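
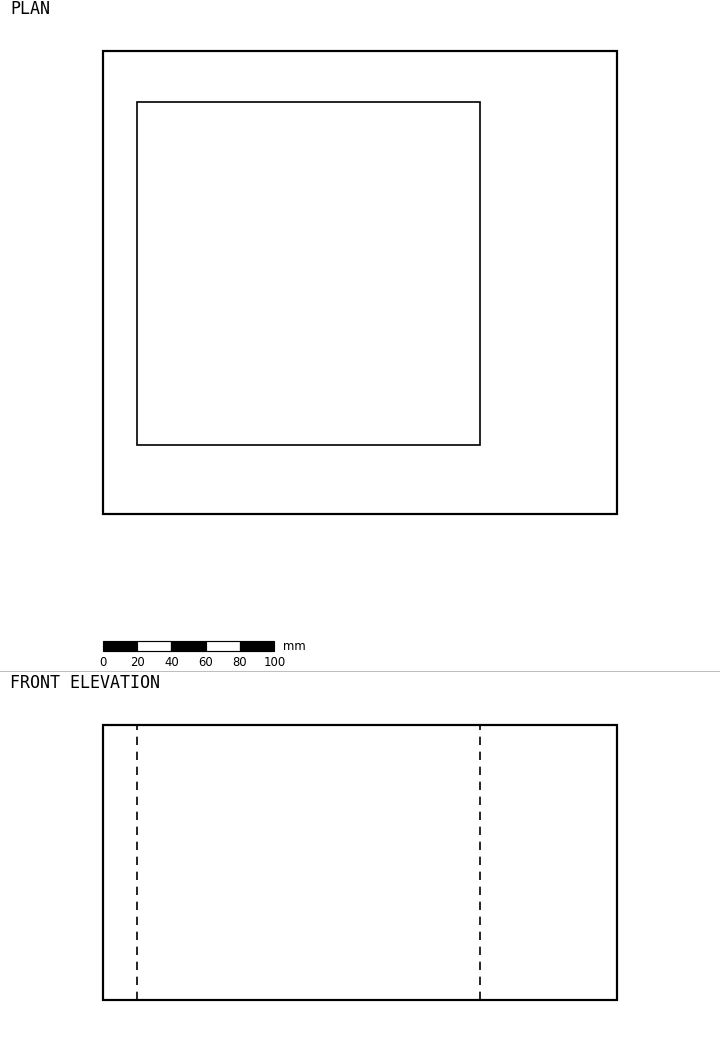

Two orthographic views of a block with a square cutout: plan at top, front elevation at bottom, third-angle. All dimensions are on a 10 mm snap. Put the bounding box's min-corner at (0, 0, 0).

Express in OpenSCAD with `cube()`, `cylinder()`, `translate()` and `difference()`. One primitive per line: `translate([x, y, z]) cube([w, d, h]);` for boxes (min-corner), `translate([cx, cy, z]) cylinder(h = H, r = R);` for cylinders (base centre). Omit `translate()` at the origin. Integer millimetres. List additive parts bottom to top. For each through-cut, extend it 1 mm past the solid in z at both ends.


difference() {
  cube([300, 270, 160]);
  translate([20, 40, -1]) cube([200, 200, 162]);
}


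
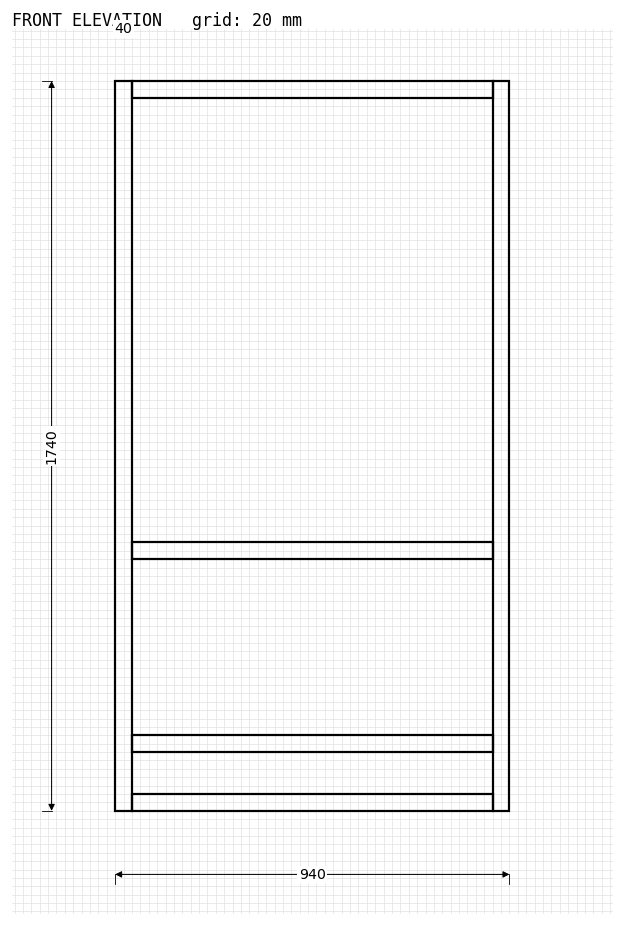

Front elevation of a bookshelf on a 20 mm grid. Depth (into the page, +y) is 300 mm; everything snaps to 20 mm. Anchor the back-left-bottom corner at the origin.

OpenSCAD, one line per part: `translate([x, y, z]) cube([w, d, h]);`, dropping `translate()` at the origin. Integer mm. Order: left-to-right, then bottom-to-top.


cube([40, 300, 1740]);
translate([40, 0, 0]) cube([860, 300, 40]);
translate([40, 0, 140]) cube([860, 300, 40]);
translate([40, 0, 600]) cube([860, 300, 40]);
translate([40, 0, 1700]) cube([860, 300, 40]);
translate([900, 0, 0]) cube([40, 300, 1740]);


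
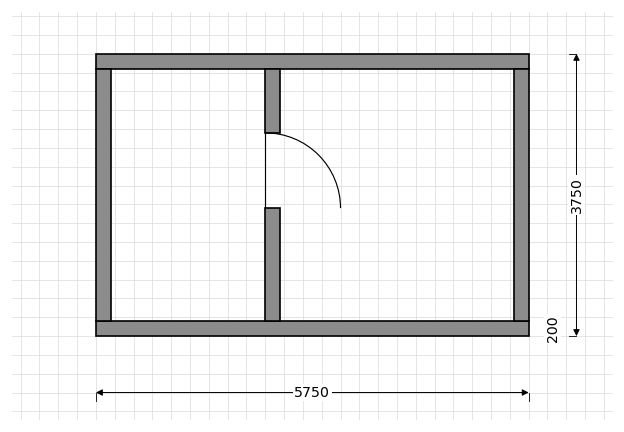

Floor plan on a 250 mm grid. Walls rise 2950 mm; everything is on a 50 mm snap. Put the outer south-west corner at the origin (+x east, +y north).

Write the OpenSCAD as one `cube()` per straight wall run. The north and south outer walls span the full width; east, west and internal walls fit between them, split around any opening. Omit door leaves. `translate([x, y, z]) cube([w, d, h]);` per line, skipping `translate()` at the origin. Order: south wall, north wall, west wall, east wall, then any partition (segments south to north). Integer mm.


cube([5750, 200, 2950]);
translate([0, 3550, 0]) cube([5750, 200, 2950]);
translate([0, 200, 0]) cube([200, 3350, 2950]);
translate([5550, 200, 0]) cube([200, 3350, 2950]);
translate([2250, 200, 0]) cube([200, 1500, 2950]);
translate([2250, 2700, 0]) cube([200, 850, 2950]);


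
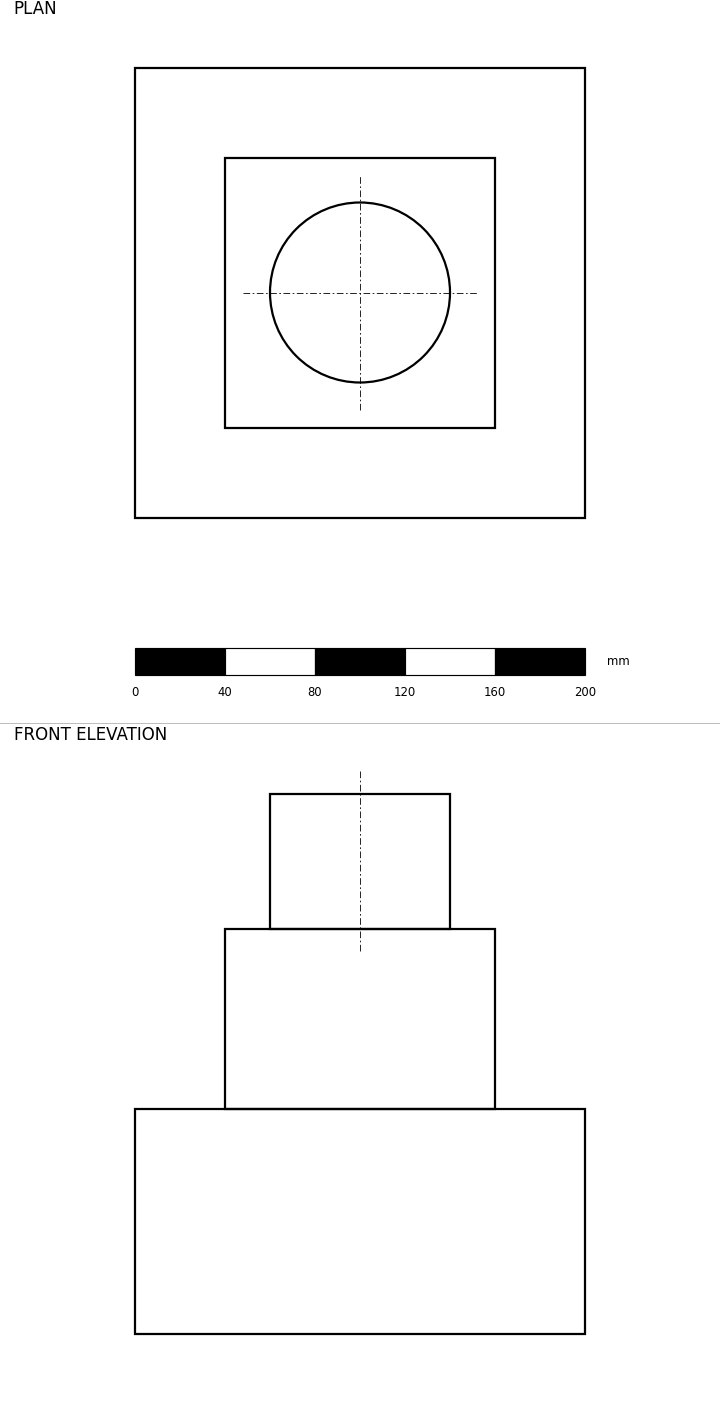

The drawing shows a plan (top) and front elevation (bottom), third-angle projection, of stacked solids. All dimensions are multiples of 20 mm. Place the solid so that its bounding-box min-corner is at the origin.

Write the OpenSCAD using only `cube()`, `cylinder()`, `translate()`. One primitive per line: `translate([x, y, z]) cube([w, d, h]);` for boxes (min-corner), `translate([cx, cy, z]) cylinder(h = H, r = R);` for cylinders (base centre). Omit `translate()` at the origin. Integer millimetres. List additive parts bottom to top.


cube([200, 200, 100]);
translate([40, 40, 100]) cube([120, 120, 80]);
translate([100, 100, 180]) cylinder(h = 60, r = 40);


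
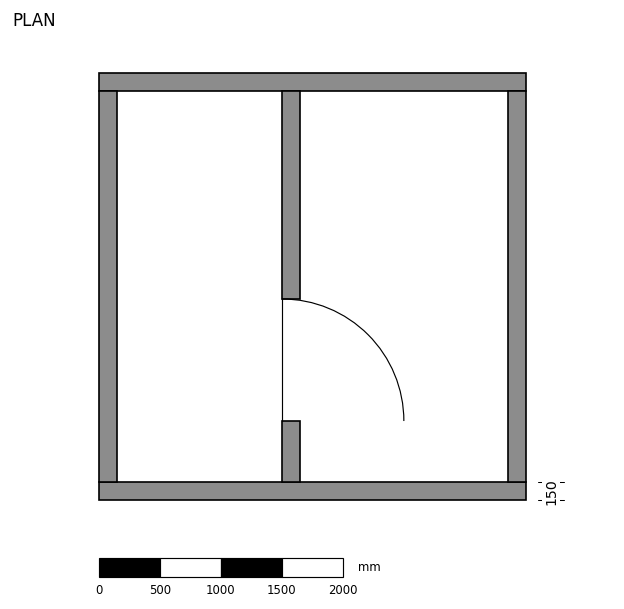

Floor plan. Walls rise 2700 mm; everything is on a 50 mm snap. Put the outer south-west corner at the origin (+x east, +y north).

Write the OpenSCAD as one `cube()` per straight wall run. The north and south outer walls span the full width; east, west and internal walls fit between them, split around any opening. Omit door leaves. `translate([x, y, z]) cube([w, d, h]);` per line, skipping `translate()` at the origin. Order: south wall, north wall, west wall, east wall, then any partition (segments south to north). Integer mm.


cube([3500, 150, 2700]);
translate([0, 3350, 0]) cube([3500, 150, 2700]);
translate([0, 150, 0]) cube([150, 3200, 2700]);
translate([3350, 150, 0]) cube([150, 3200, 2700]);
translate([1500, 150, 0]) cube([150, 500, 2700]);
translate([1500, 1650, 0]) cube([150, 1700, 2700]);


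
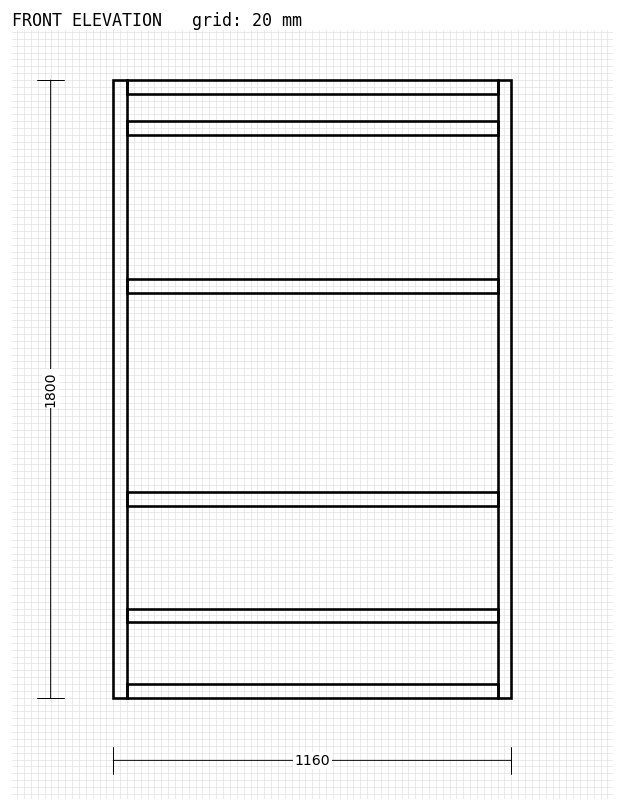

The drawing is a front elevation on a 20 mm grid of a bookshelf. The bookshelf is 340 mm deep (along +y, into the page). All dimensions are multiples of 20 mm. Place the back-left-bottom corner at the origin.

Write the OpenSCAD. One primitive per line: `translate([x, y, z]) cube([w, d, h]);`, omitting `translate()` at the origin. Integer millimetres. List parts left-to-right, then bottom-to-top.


cube([40, 340, 1800]);
translate([40, 0, 0]) cube([1080, 340, 40]);
translate([40, 0, 220]) cube([1080, 340, 40]);
translate([40, 0, 560]) cube([1080, 340, 40]);
translate([40, 0, 1180]) cube([1080, 340, 40]);
translate([40, 0, 1640]) cube([1080, 340, 40]);
translate([40, 0, 1760]) cube([1080, 340, 40]);
translate([1120, 0, 0]) cube([40, 340, 1800]);


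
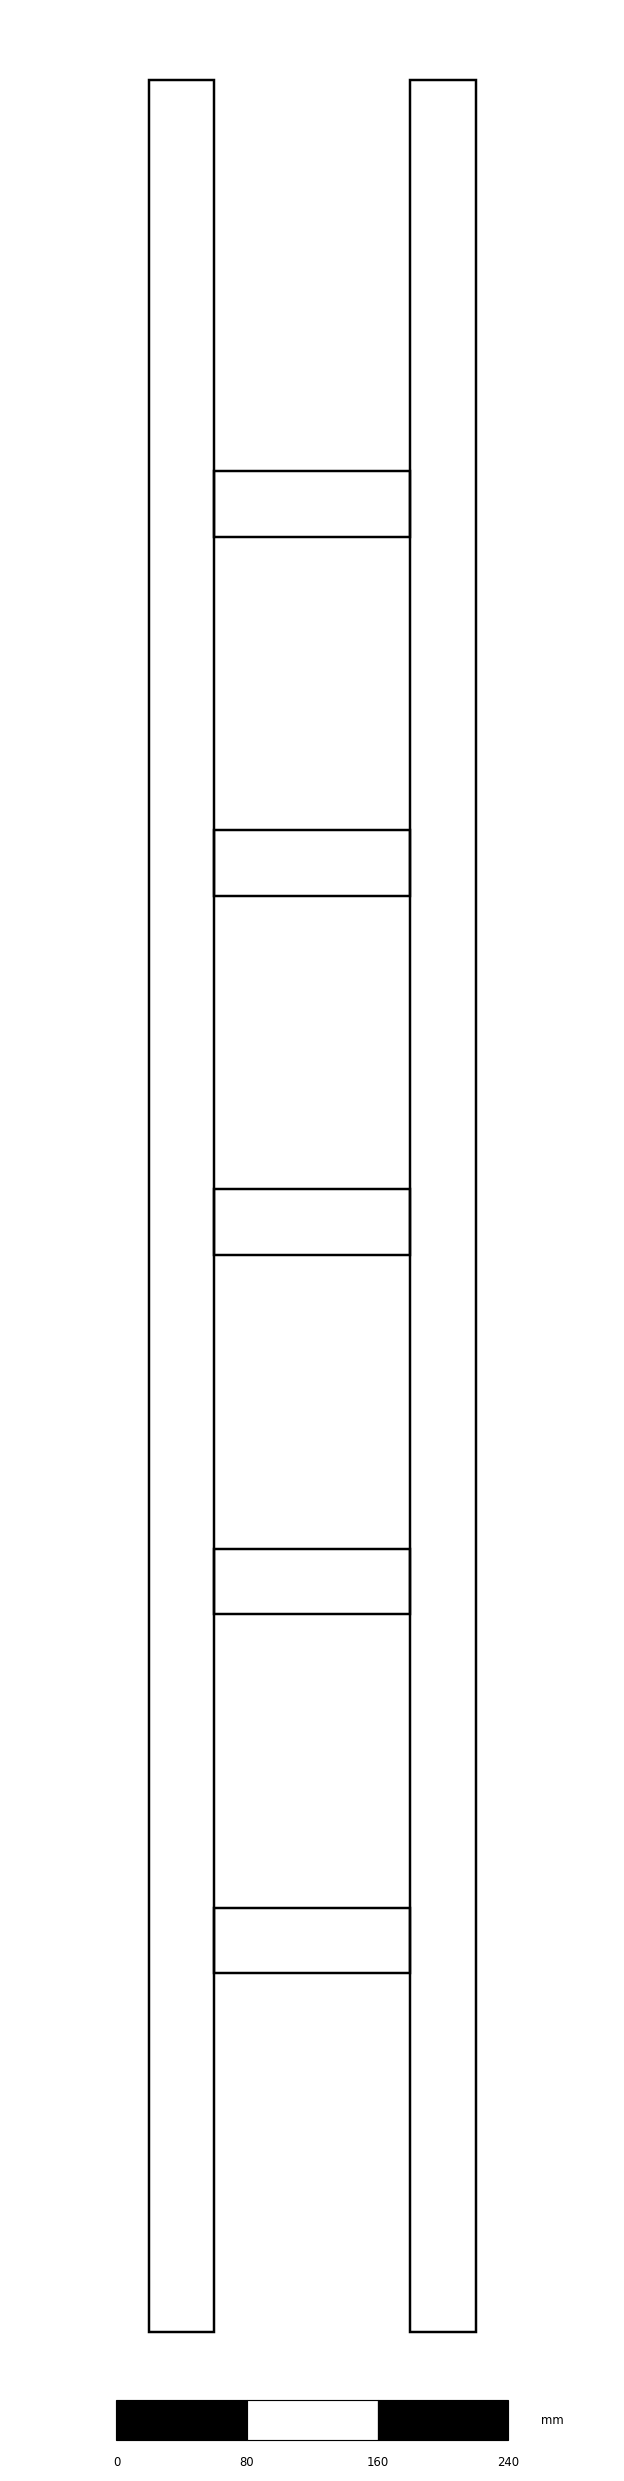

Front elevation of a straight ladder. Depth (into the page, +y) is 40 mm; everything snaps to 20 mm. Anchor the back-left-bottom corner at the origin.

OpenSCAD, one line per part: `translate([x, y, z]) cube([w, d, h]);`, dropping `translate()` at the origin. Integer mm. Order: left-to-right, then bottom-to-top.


cube([40, 40, 1380]);
translate([40, 0, 220]) cube([120, 40, 40]);
translate([40, 0, 440]) cube([120, 40, 40]);
translate([40, 0, 660]) cube([120, 40, 40]);
translate([40, 0, 880]) cube([120, 40, 40]);
translate([40, 0, 1100]) cube([120, 40, 40]);
translate([160, 0, 0]) cube([40, 40, 1380]);


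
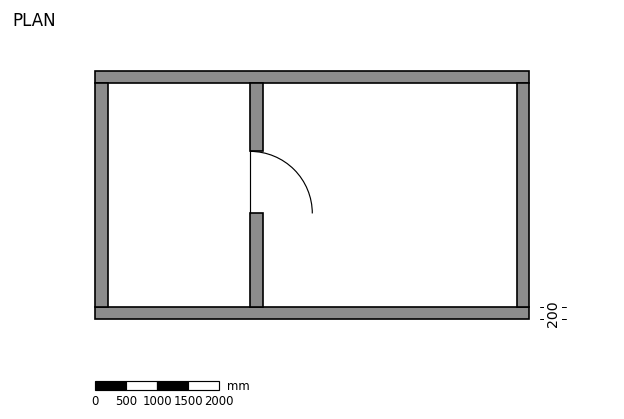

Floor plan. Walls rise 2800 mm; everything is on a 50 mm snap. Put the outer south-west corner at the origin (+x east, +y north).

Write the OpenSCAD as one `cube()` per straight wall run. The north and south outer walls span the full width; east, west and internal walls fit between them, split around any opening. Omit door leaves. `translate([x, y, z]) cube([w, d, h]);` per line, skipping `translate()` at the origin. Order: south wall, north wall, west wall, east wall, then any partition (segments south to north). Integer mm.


cube([7000, 200, 2800]);
translate([0, 3800, 0]) cube([7000, 200, 2800]);
translate([0, 200, 0]) cube([200, 3600, 2800]);
translate([6800, 200, 0]) cube([200, 3600, 2800]);
translate([2500, 200, 0]) cube([200, 1500, 2800]);
translate([2500, 2700, 0]) cube([200, 1100, 2800]);


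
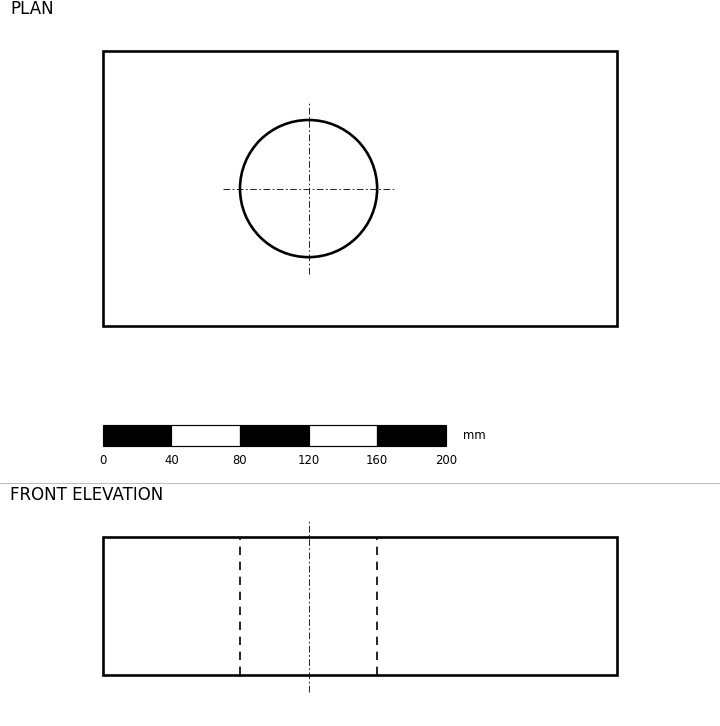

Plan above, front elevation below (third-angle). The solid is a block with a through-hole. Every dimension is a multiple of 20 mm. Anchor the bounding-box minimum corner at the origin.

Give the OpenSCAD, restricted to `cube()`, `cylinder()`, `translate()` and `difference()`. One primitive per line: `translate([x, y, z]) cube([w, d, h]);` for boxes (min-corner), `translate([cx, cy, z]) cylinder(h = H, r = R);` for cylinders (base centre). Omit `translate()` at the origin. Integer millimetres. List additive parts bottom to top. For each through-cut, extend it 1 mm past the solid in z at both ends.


difference() {
  cube([300, 160, 80]);
  translate([120, 80, -1]) cylinder(h = 82, r = 40);
}


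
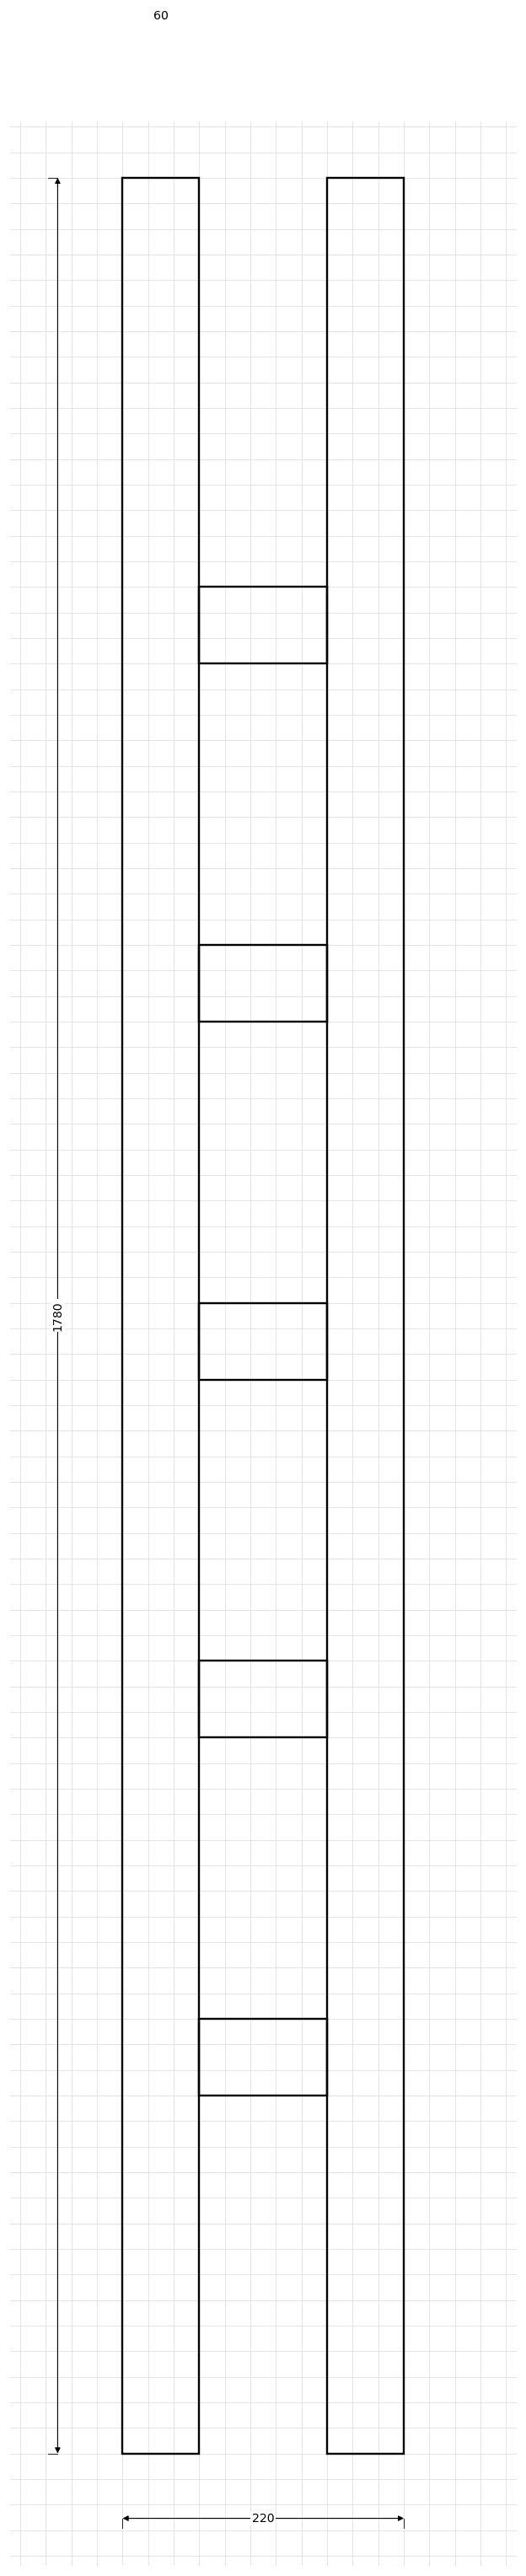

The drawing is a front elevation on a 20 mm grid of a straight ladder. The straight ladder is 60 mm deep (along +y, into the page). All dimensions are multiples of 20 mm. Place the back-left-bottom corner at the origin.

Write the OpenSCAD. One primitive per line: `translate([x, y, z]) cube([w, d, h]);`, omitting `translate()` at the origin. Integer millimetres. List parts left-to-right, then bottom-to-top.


cube([60, 60, 1780]);
translate([60, 0, 280]) cube([100, 60, 60]);
translate([60, 0, 560]) cube([100, 60, 60]);
translate([60, 0, 840]) cube([100, 60, 60]);
translate([60, 0, 1120]) cube([100, 60, 60]);
translate([60, 0, 1400]) cube([100, 60, 60]);
translate([160, 0, 0]) cube([60, 60, 1780]);


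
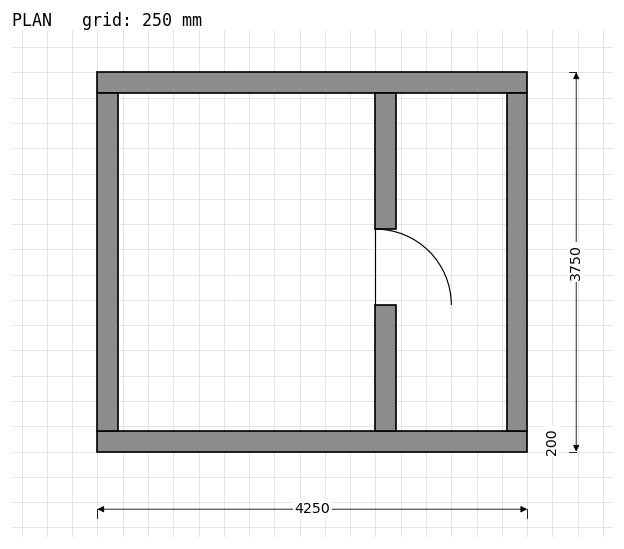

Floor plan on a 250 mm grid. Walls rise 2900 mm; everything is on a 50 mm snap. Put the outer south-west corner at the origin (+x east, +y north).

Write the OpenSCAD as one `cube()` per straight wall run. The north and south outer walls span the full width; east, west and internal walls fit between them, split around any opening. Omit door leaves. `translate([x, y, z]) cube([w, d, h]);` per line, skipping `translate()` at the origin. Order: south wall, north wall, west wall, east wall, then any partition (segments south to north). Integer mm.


cube([4250, 200, 2900]);
translate([0, 3550, 0]) cube([4250, 200, 2900]);
translate([0, 200, 0]) cube([200, 3350, 2900]);
translate([4050, 200, 0]) cube([200, 3350, 2900]);
translate([2750, 200, 0]) cube([200, 1250, 2900]);
translate([2750, 2200, 0]) cube([200, 1350, 2900]);


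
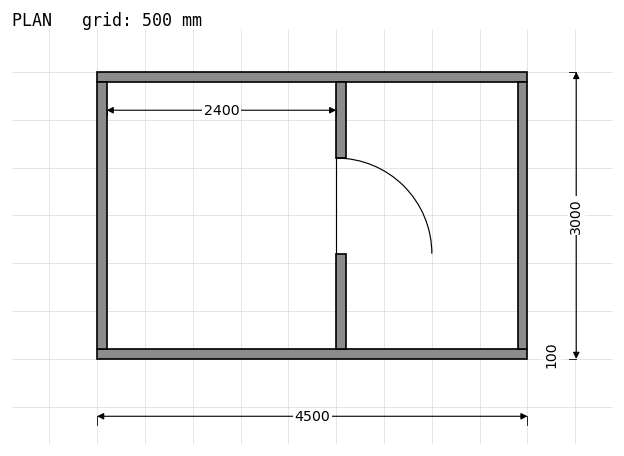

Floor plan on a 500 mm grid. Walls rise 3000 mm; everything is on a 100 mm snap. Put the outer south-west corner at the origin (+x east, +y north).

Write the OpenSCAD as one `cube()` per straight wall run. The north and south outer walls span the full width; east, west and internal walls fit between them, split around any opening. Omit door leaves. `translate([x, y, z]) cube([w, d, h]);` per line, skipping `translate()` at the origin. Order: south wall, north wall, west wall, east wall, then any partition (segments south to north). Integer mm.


cube([4500, 100, 3000]);
translate([0, 2900, 0]) cube([4500, 100, 3000]);
translate([0, 100, 0]) cube([100, 2800, 3000]);
translate([4400, 100, 0]) cube([100, 2800, 3000]);
translate([2500, 100, 0]) cube([100, 1000, 3000]);
translate([2500, 2100, 0]) cube([100, 800, 3000]);


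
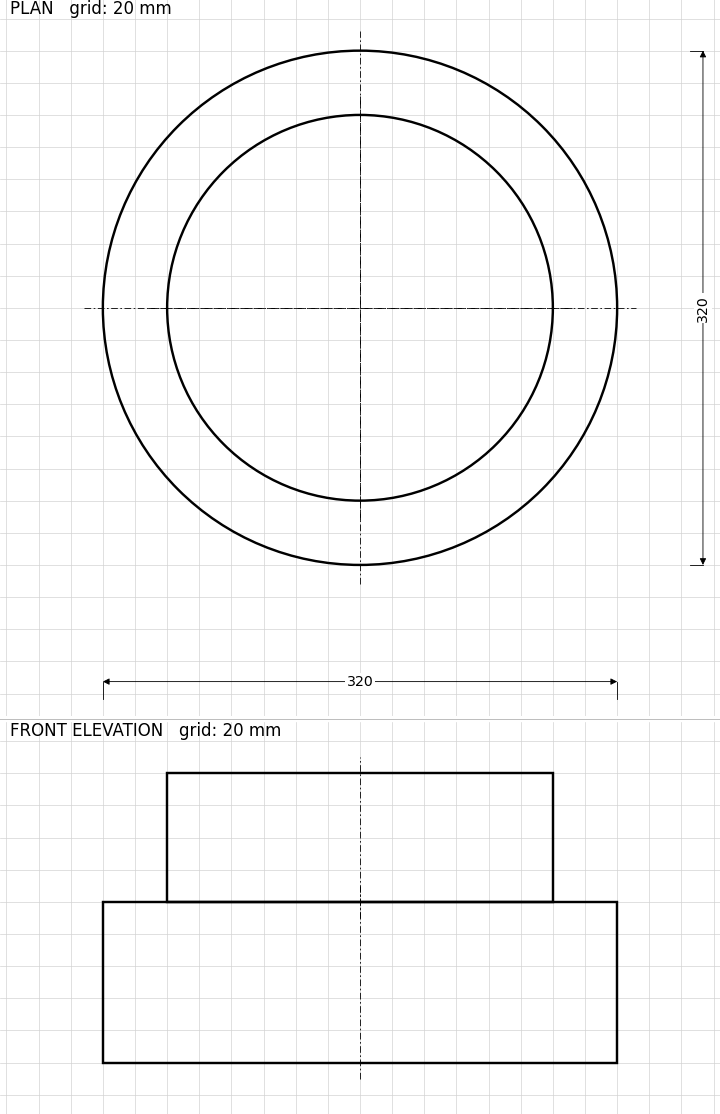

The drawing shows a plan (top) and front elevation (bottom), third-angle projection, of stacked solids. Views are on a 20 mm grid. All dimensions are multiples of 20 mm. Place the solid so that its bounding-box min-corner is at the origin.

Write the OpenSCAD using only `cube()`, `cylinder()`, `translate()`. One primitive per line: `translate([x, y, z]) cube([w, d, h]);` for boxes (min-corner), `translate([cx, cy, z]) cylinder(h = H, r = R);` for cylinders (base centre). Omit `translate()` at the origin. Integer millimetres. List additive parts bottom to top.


translate([160, 160, 0]) cylinder(h = 100, r = 160);
translate([160, 160, 100]) cylinder(h = 80, r = 120);


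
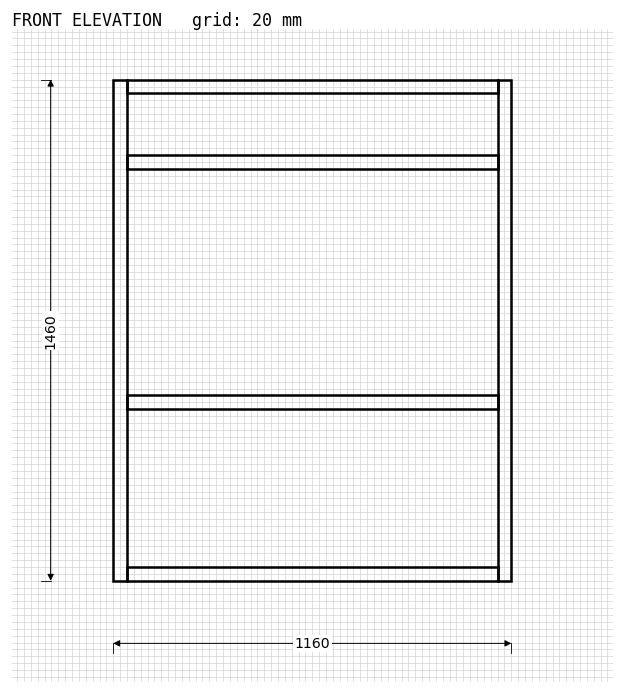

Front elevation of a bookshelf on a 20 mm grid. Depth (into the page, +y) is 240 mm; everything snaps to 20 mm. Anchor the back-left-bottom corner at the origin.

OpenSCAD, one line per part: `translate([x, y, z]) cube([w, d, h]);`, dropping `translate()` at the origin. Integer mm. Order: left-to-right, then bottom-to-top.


cube([40, 240, 1460]);
translate([40, 0, 0]) cube([1080, 240, 40]);
translate([40, 0, 500]) cube([1080, 240, 40]);
translate([40, 0, 1200]) cube([1080, 240, 40]);
translate([40, 0, 1420]) cube([1080, 240, 40]);
translate([1120, 0, 0]) cube([40, 240, 1460]);


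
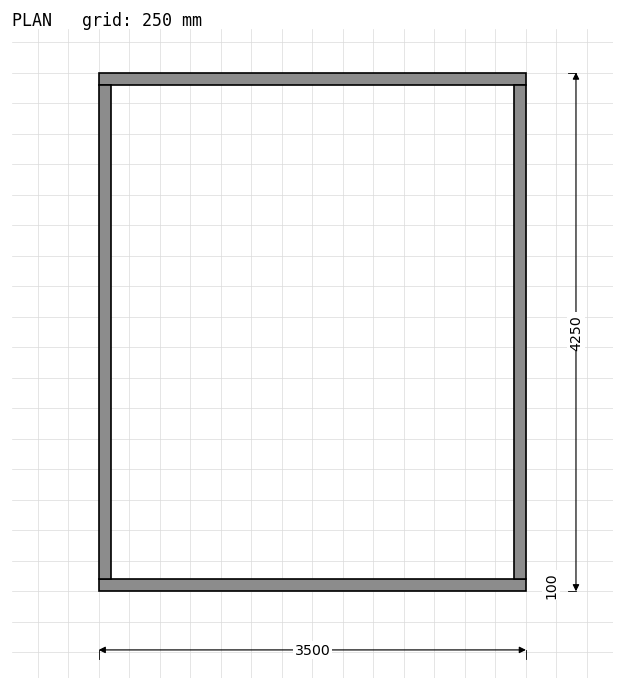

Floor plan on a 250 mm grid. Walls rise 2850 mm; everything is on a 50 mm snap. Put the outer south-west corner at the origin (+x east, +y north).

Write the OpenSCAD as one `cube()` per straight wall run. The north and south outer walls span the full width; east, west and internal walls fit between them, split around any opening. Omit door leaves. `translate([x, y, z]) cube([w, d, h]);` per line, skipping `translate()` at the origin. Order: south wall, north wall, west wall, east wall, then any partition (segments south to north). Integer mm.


cube([3500, 100, 2850]);
translate([0, 4150, 0]) cube([3500, 100, 2850]);
translate([0, 100, 0]) cube([100, 4050, 2850]);
translate([3400, 100, 0]) cube([100, 4050, 2850]);


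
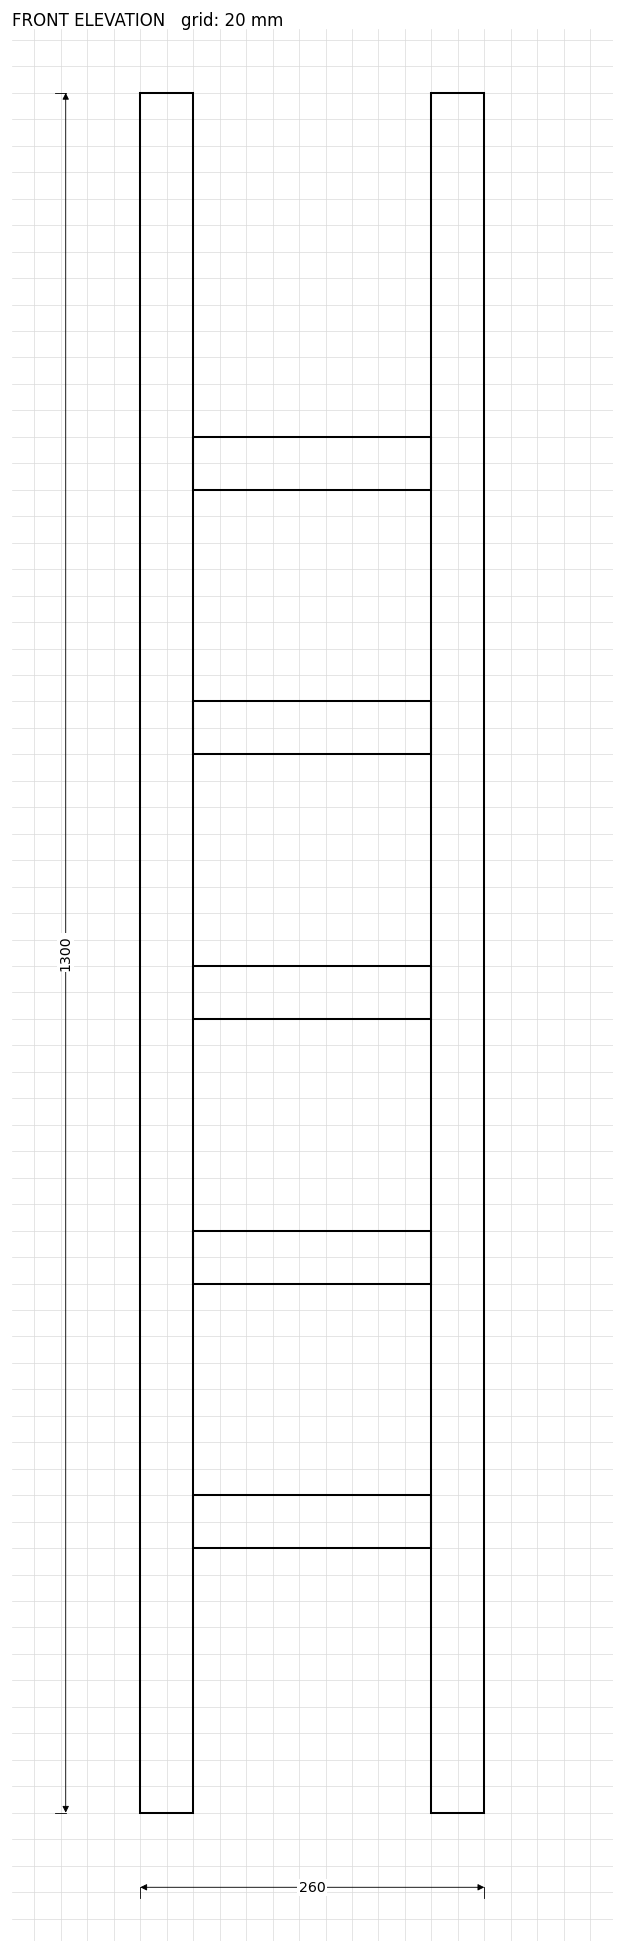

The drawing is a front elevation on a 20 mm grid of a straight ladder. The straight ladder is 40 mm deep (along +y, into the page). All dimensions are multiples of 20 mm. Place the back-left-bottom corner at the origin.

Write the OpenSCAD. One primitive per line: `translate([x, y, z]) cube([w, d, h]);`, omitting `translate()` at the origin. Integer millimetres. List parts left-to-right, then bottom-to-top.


cube([40, 40, 1300]);
translate([40, 0, 200]) cube([180, 40, 40]);
translate([40, 0, 400]) cube([180, 40, 40]);
translate([40, 0, 600]) cube([180, 40, 40]);
translate([40, 0, 800]) cube([180, 40, 40]);
translate([40, 0, 1000]) cube([180, 40, 40]);
translate([220, 0, 0]) cube([40, 40, 1300]);


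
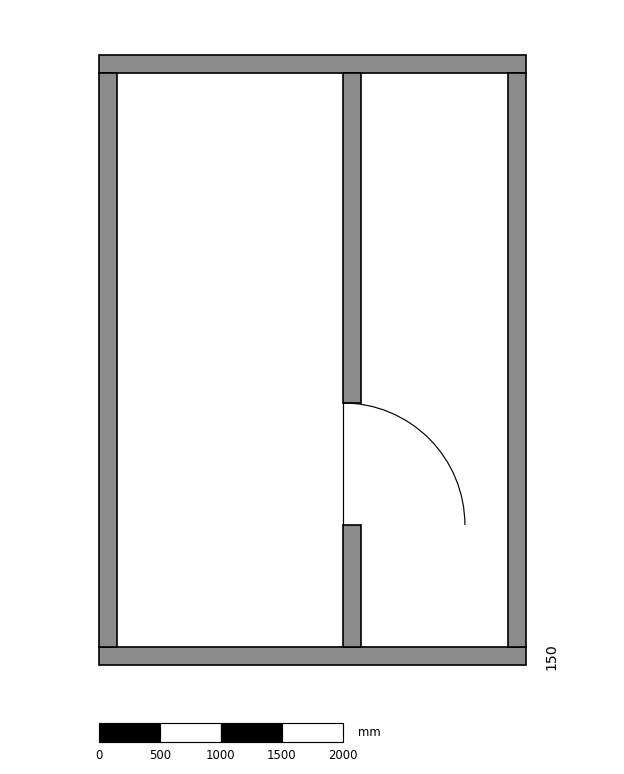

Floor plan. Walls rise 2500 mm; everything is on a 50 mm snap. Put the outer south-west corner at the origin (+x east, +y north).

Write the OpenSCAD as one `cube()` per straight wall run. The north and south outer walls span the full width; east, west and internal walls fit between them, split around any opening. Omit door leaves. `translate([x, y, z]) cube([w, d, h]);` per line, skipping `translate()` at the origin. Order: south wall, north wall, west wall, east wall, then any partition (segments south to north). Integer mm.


cube([3500, 150, 2500]);
translate([0, 4850, 0]) cube([3500, 150, 2500]);
translate([0, 150, 0]) cube([150, 4700, 2500]);
translate([3350, 150, 0]) cube([150, 4700, 2500]);
translate([2000, 150, 0]) cube([150, 1000, 2500]);
translate([2000, 2150, 0]) cube([150, 2700, 2500]);


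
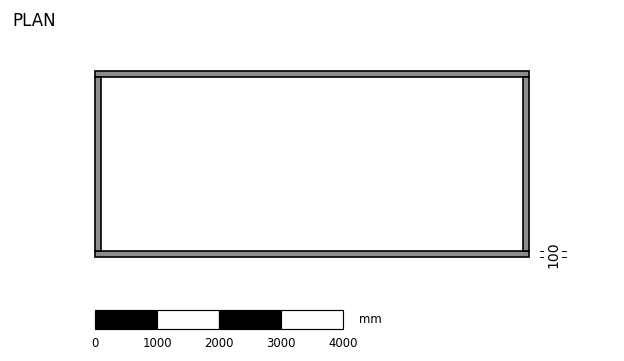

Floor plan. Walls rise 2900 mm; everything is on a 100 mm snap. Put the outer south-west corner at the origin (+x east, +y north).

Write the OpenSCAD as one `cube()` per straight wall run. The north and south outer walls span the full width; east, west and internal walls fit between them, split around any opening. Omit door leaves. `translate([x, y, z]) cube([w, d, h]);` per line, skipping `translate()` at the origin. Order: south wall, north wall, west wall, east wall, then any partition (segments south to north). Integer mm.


cube([7000, 100, 2900]);
translate([0, 2900, 0]) cube([7000, 100, 2900]);
translate([0, 100, 0]) cube([100, 2800, 2900]);
translate([6900, 100, 0]) cube([100, 2800, 2900]);


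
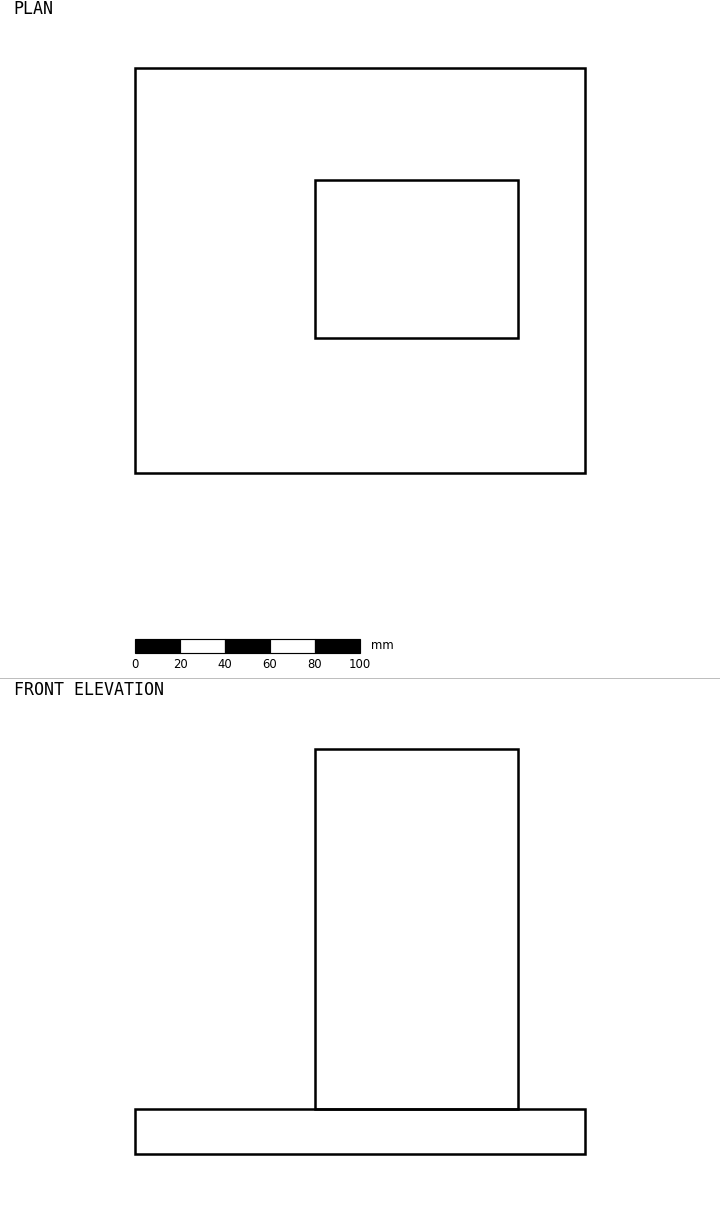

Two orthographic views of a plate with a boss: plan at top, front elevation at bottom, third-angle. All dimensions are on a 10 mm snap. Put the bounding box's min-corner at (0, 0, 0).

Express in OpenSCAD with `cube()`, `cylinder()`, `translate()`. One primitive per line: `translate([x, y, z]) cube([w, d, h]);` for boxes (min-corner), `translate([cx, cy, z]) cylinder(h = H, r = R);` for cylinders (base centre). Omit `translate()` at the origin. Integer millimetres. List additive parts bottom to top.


cube([200, 180, 20]);
translate([80, 60, 20]) cube([90, 70, 160]);


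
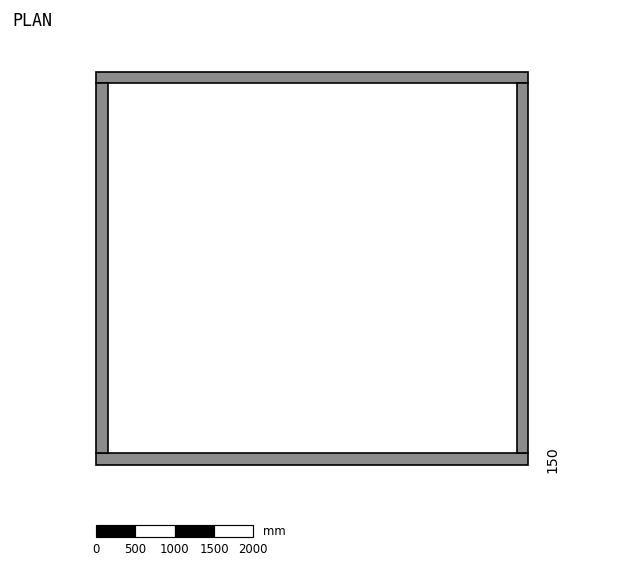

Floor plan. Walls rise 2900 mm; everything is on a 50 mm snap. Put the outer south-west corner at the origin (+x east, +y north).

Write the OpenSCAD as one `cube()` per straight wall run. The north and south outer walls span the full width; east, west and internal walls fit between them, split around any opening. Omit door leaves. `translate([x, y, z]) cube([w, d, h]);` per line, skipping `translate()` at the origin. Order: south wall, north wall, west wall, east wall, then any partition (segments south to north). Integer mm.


cube([5500, 150, 2900]);
translate([0, 4850, 0]) cube([5500, 150, 2900]);
translate([0, 150, 0]) cube([150, 4700, 2900]);
translate([5350, 150, 0]) cube([150, 4700, 2900]);


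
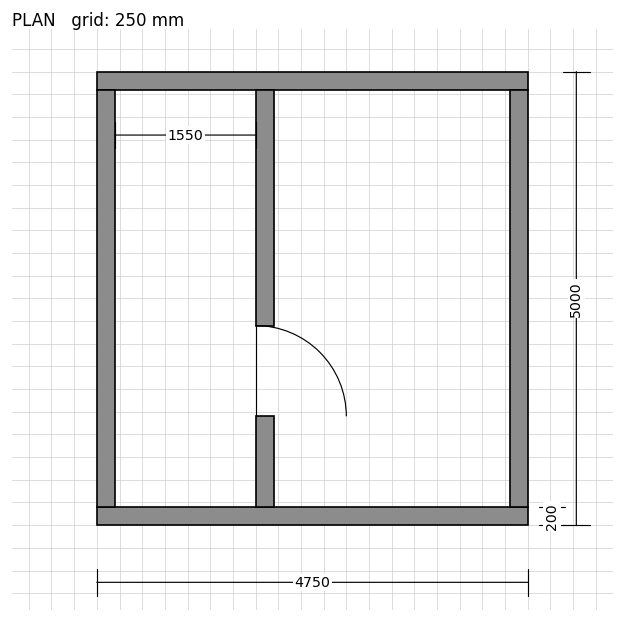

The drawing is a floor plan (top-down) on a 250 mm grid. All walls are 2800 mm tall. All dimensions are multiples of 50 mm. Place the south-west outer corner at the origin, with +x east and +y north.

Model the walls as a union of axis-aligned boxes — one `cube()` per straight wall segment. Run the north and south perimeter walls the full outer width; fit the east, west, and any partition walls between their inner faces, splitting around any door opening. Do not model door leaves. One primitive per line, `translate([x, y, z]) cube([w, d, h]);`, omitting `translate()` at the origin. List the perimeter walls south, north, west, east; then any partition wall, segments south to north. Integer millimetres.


cube([4750, 200, 2800]);
translate([0, 4800, 0]) cube([4750, 200, 2800]);
translate([0, 200, 0]) cube([200, 4600, 2800]);
translate([4550, 200, 0]) cube([200, 4600, 2800]);
translate([1750, 200, 0]) cube([200, 1000, 2800]);
translate([1750, 2200, 0]) cube([200, 2600, 2800]);


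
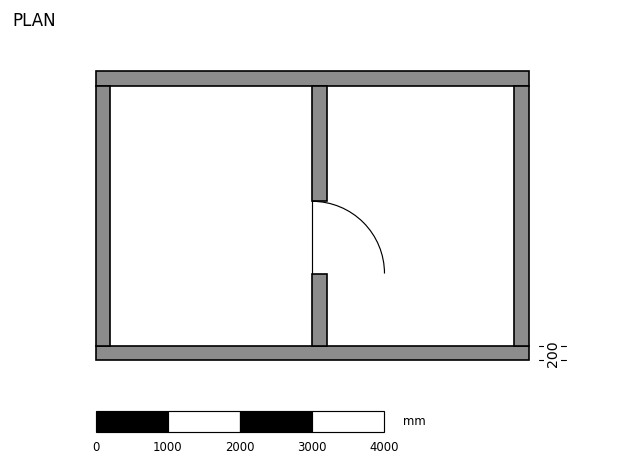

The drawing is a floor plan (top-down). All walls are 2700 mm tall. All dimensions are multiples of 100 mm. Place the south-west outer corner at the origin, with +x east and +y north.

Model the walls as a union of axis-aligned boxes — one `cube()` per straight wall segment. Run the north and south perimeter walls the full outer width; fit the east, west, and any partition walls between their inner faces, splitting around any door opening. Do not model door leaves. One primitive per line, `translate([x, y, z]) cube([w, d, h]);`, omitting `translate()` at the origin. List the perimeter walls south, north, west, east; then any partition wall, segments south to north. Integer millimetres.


cube([6000, 200, 2700]);
translate([0, 3800, 0]) cube([6000, 200, 2700]);
translate([0, 200, 0]) cube([200, 3600, 2700]);
translate([5800, 200, 0]) cube([200, 3600, 2700]);
translate([3000, 200, 0]) cube([200, 1000, 2700]);
translate([3000, 2200, 0]) cube([200, 1600, 2700]);


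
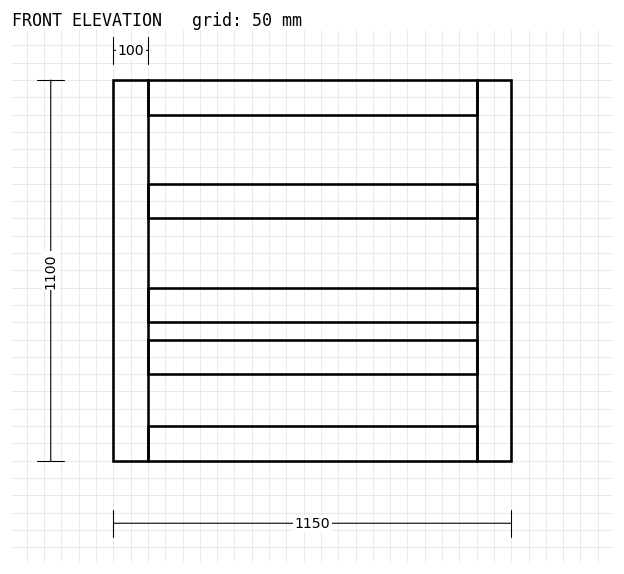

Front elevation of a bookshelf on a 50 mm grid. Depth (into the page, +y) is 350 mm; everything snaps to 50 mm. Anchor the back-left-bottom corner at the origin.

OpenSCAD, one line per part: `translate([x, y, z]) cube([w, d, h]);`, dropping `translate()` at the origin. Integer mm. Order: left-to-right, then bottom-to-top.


cube([100, 350, 1100]);
translate([100, 0, 0]) cube([950, 350, 100]);
translate([100, 0, 250]) cube([950, 350, 100]);
translate([100, 0, 400]) cube([950, 350, 100]);
translate([100, 0, 700]) cube([950, 350, 100]);
translate([100, 0, 1000]) cube([950, 350, 100]);
translate([1050, 0, 0]) cube([100, 350, 1100]);


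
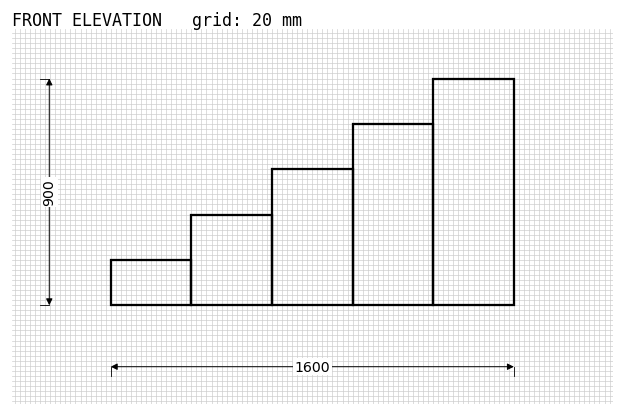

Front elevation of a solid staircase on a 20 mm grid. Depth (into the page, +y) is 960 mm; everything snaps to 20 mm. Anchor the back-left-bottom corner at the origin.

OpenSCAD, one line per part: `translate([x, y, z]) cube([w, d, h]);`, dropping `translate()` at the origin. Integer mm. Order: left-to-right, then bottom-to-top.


cube([320, 960, 180]);
translate([320, 0, 0]) cube([320, 960, 360]);
translate([640, 0, 0]) cube([320, 960, 540]);
translate([960, 0, 0]) cube([320, 960, 720]);
translate([1280, 0, 0]) cube([320, 960, 900]);


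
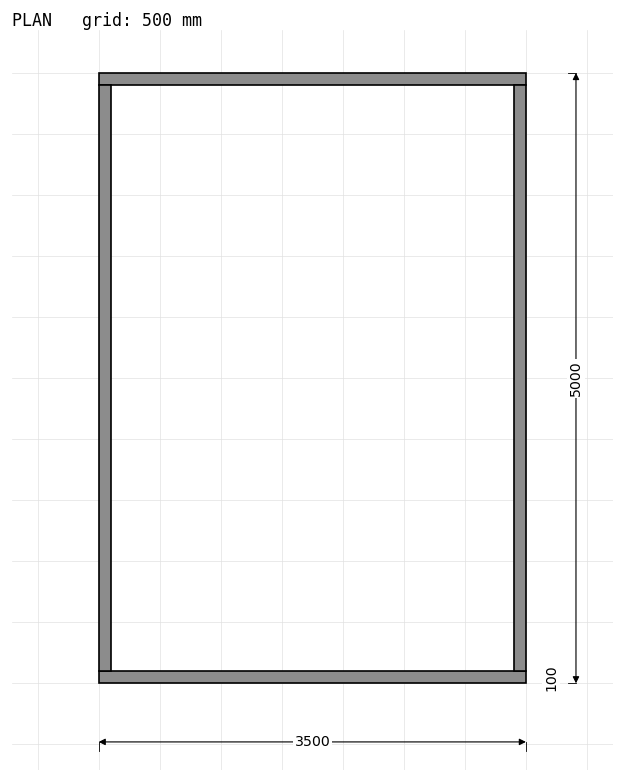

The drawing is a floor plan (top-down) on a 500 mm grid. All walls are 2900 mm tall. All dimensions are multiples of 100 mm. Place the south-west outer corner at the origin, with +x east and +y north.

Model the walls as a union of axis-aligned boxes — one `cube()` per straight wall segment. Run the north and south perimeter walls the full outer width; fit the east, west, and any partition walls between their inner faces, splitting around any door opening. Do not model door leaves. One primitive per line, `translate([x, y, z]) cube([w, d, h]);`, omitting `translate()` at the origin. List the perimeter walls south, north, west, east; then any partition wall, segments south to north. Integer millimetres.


cube([3500, 100, 2900]);
translate([0, 4900, 0]) cube([3500, 100, 2900]);
translate([0, 100, 0]) cube([100, 4800, 2900]);
translate([3400, 100, 0]) cube([100, 4800, 2900]);


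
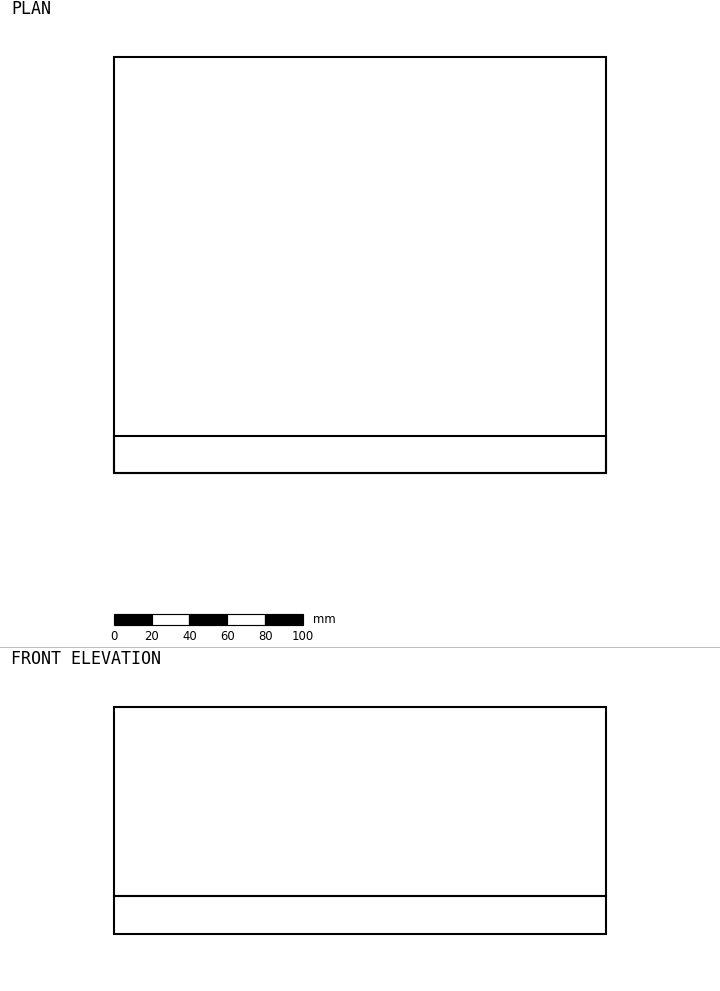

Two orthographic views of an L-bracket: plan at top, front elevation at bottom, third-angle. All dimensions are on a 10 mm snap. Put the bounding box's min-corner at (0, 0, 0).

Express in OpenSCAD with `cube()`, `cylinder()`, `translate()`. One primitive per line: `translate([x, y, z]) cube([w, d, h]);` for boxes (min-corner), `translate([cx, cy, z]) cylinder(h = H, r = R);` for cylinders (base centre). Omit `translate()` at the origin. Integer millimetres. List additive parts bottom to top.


cube([260, 220, 20]);
translate([0, 0, 20]) cube([260, 20, 100]);


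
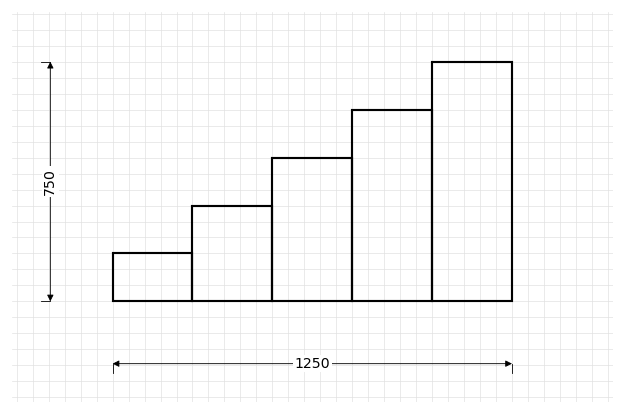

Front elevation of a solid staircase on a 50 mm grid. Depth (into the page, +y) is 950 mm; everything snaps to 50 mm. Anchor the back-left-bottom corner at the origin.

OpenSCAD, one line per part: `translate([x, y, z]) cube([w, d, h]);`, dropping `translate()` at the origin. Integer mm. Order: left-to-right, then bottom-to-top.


cube([250, 950, 150]);
translate([250, 0, 0]) cube([250, 950, 300]);
translate([500, 0, 0]) cube([250, 950, 450]);
translate([750, 0, 0]) cube([250, 950, 600]);
translate([1000, 0, 0]) cube([250, 950, 750]);


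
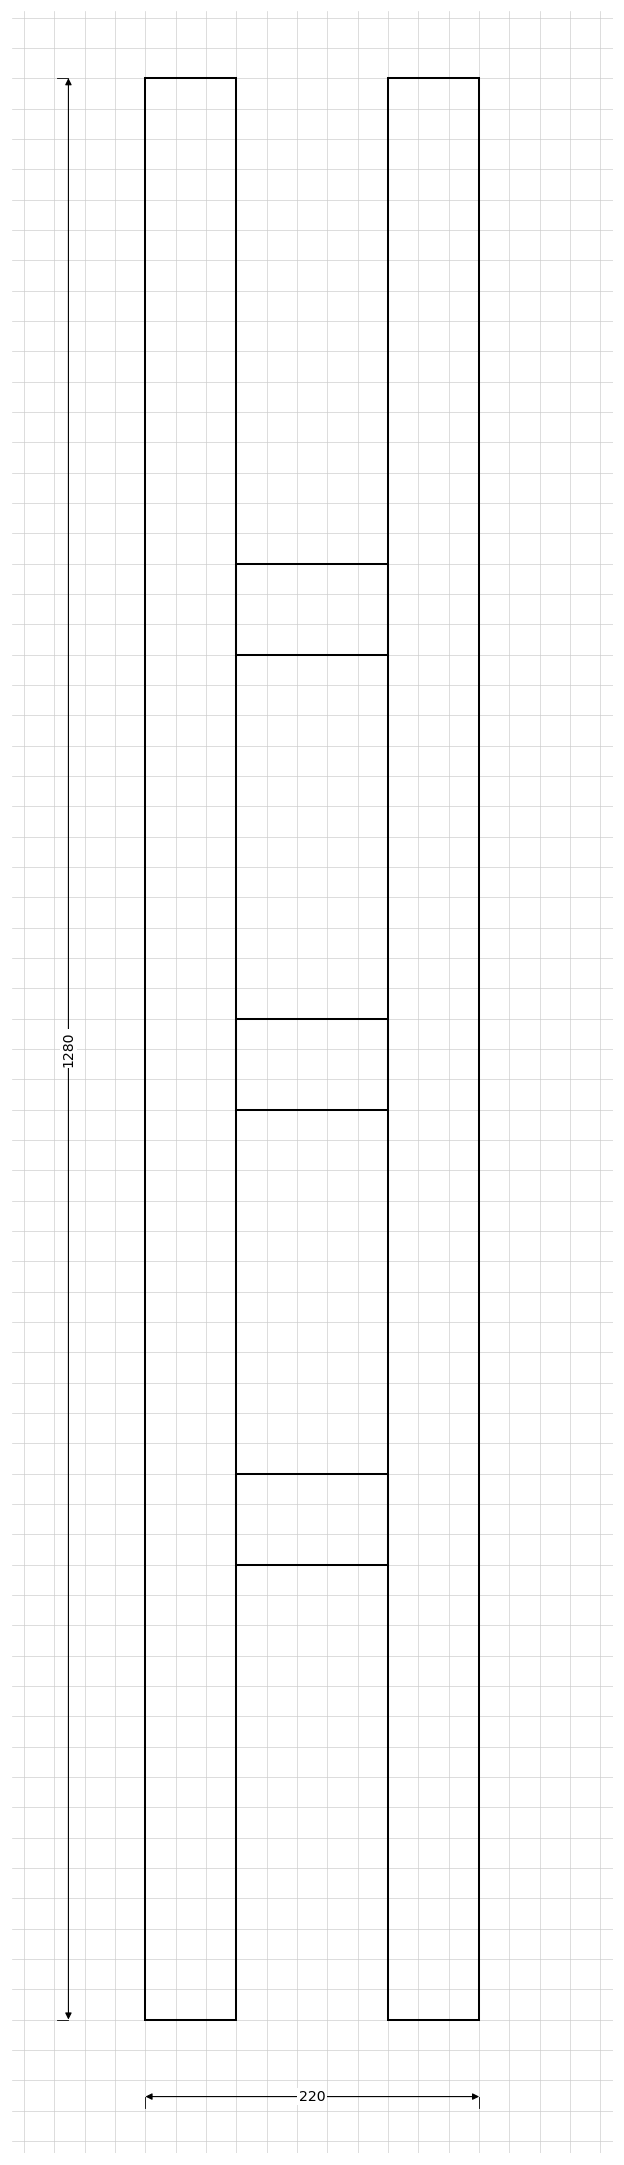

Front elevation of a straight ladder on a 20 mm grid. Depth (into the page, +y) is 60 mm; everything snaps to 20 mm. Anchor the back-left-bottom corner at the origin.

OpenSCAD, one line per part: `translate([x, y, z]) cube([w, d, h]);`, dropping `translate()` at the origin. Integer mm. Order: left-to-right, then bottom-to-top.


cube([60, 60, 1280]);
translate([60, 0, 300]) cube([100, 60, 60]);
translate([60, 0, 600]) cube([100, 60, 60]);
translate([60, 0, 900]) cube([100, 60, 60]);
translate([160, 0, 0]) cube([60, 60, 1280]);


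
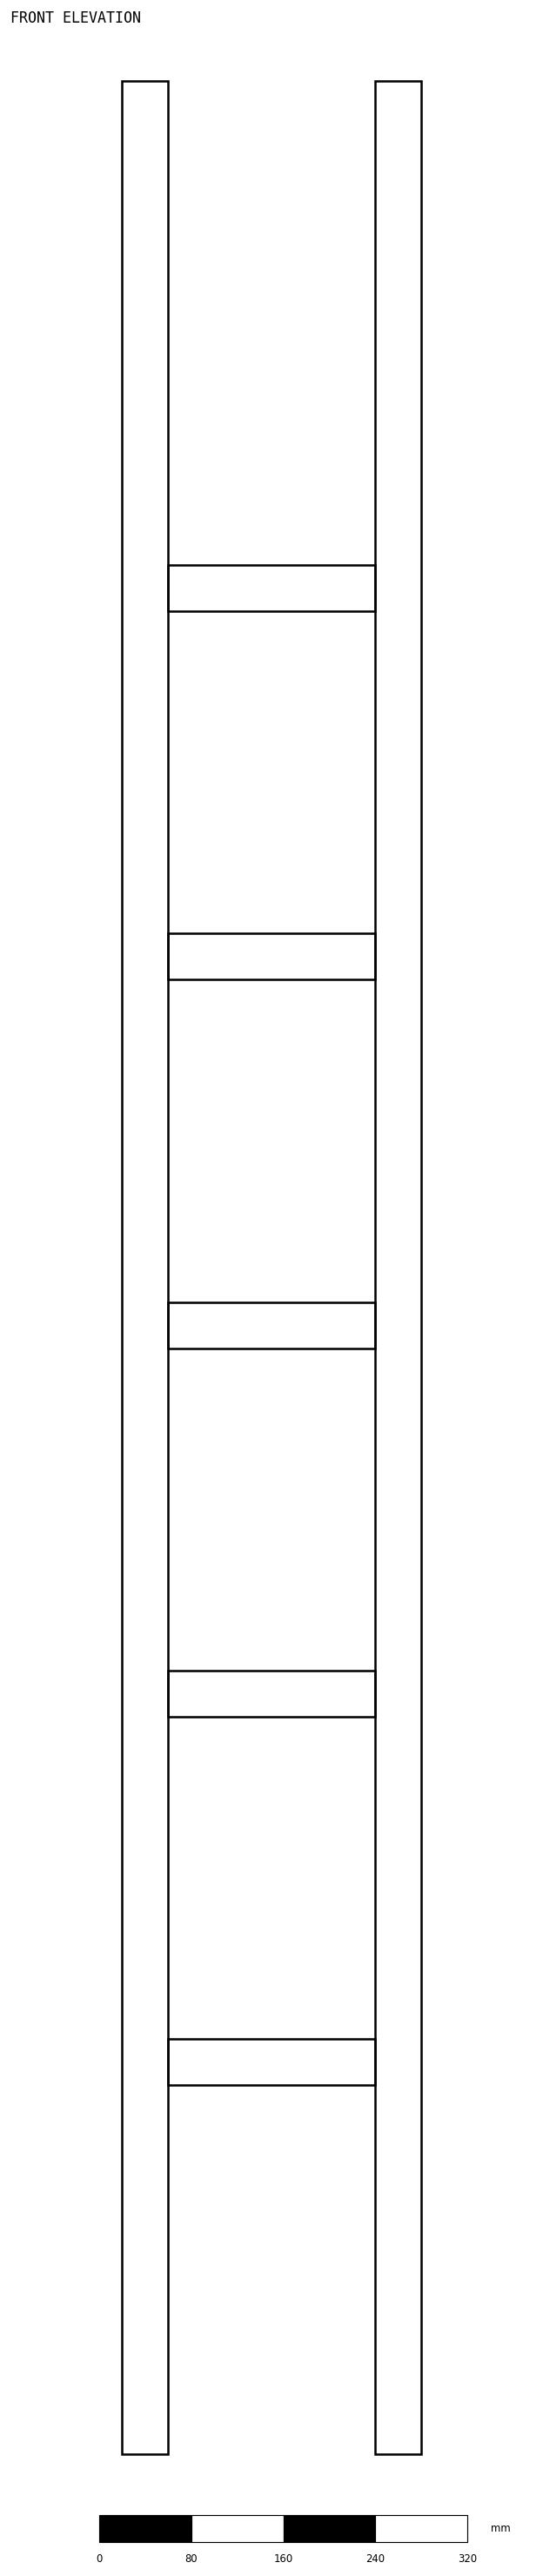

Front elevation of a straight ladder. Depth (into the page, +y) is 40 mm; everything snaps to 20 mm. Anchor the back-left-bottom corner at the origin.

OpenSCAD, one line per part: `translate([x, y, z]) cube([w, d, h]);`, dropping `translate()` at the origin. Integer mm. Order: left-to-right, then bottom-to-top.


cube([40, 40, 2060]);
translate([40, 0, 320]) cube([180, 40, 40]);
translate([40, 0, 640]) cube([180, 40, 40]);
translate([40, 0, 960]) cube([180, 40, 40]);
translate([40, 0, 1280]) cube([180, 40, 40]);
translate([40, 0, 1600]) cube([180, 40, 40]);
translate([220, 0, 0]) cube([40, 40, 2060]);


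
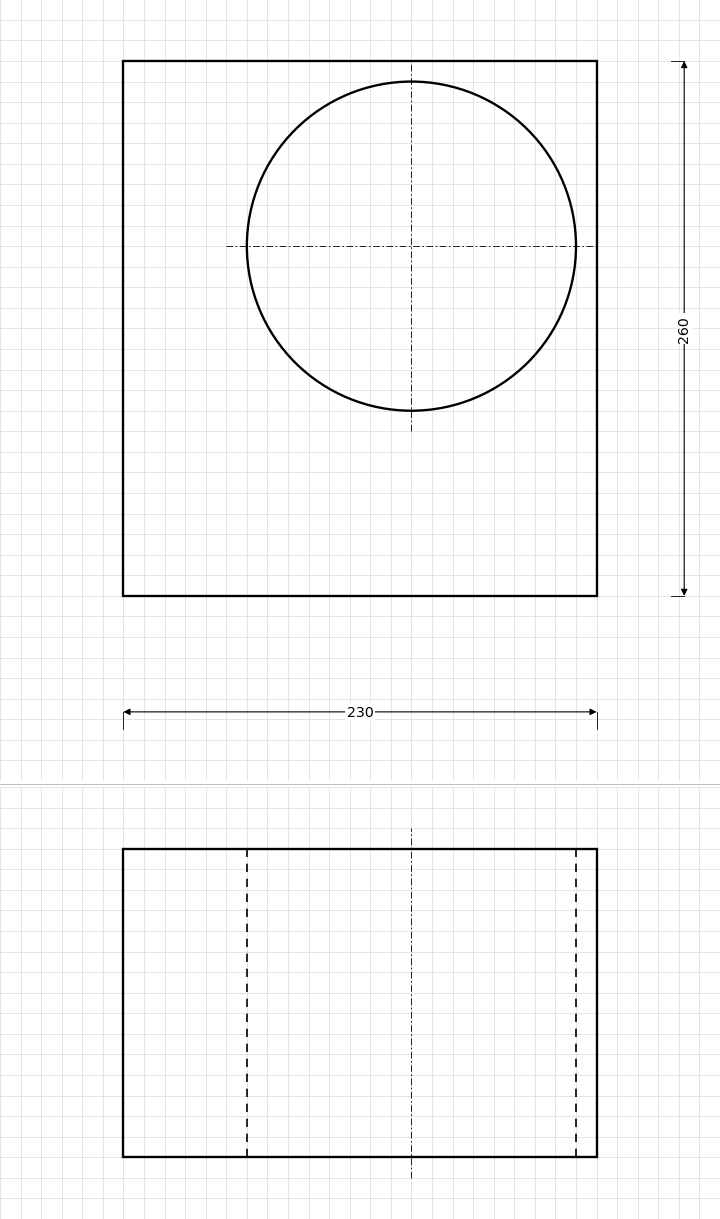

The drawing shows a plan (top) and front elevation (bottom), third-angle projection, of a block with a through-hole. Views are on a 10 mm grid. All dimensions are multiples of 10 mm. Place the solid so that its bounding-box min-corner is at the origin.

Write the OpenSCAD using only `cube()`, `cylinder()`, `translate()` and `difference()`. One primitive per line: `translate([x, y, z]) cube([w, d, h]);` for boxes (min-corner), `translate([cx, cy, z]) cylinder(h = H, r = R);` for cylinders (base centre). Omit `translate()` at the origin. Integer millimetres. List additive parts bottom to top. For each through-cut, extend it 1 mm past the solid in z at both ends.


difference() {
  cube([230, 260, 150]);
  translate([140, 170, -1]) cylinder(h = 152, r = 80);
}


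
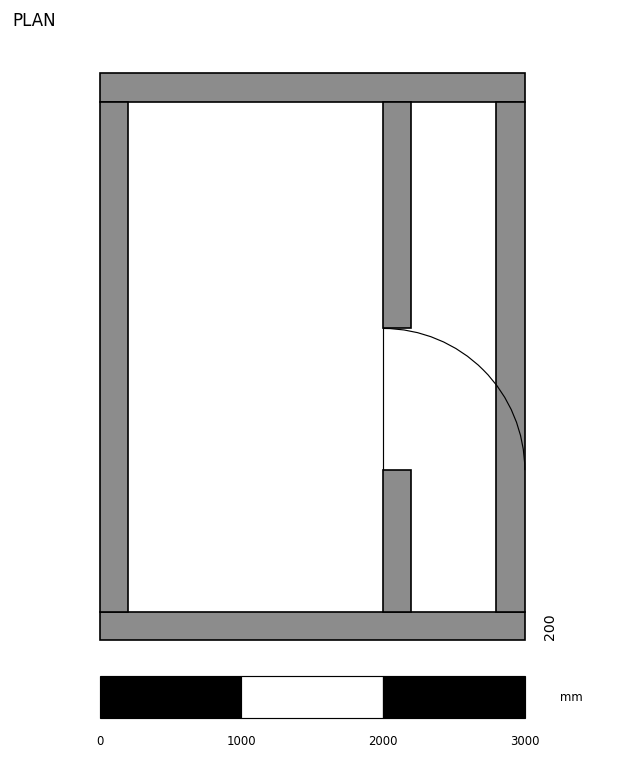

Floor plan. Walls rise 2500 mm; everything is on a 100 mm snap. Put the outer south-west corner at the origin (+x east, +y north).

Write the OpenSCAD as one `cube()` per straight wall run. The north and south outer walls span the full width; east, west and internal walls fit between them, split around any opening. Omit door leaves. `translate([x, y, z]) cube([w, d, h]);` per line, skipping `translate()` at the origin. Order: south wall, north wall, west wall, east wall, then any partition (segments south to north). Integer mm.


cube([3000, 200, 2500]);
translate([0, 3800, 0]) cube([3000, 200, 2500]);
translate([0, 200, 0]) cube([200, 3600, 2500]);
translate([2800, 200, 0]) cube([200, 3600, 2500]);
translate([2000, 200, 0]) cube([200, 1000, 2500]);
translate([2000, 2200, 0]) cube([200, 1600, 2500]);


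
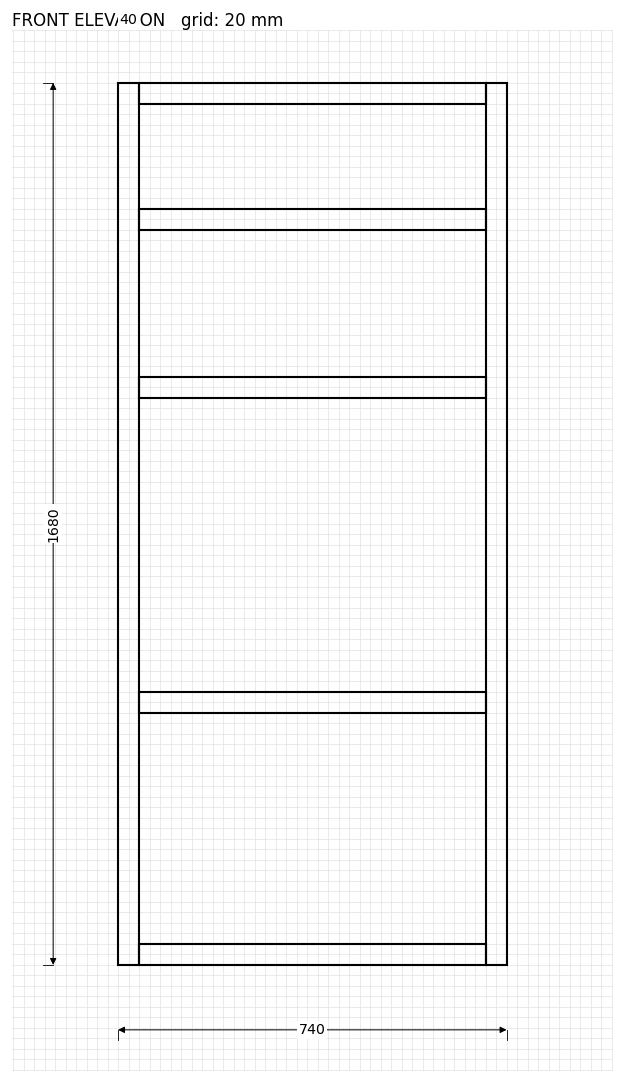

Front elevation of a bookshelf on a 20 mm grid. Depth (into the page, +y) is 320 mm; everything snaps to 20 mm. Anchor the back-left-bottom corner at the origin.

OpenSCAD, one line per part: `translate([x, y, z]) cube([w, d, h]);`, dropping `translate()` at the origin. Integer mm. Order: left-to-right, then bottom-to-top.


cube([40, 320, 1680]);
translate([40, 0, 0]) cube([660, 320, 40]);
translate([40, 0, 480]) cube([660, 320, 40]);
translate([40, 0, 1080]) cube([660, 320, 40]);
translate([40, 0, 1400]) cube([660, 320, 40]);
translate([40, 0, 1640]) cube([660, 320, 40]);
translate([700, 0, 0]) cube([40, 320, 1680]);


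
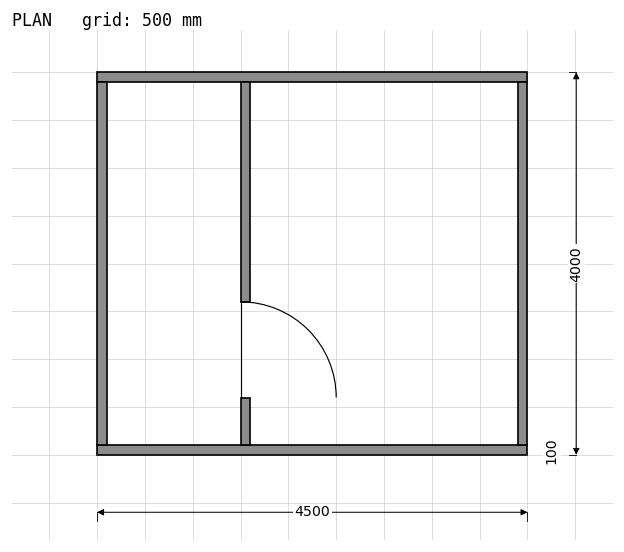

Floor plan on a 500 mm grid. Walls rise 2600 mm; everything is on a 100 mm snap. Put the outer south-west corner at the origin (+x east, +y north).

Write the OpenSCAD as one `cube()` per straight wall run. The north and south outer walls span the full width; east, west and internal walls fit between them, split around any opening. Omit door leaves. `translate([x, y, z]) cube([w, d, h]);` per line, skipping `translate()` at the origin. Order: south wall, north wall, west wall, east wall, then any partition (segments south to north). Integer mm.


cube([4500, 100, 2600]);
translate([0, 3900, 0]) cube([4500, 100, 2600]);
translate([0, 100, 0]) cube([100, 3800, 2600]);
translate([4400, 100, 0]) cube([100, 3800, 2600]);
translate([1500, 100, 0]) cube([100, 500, 2600]);
translate([1500, 1600, 0]) cube([100, 2300, 2600]);


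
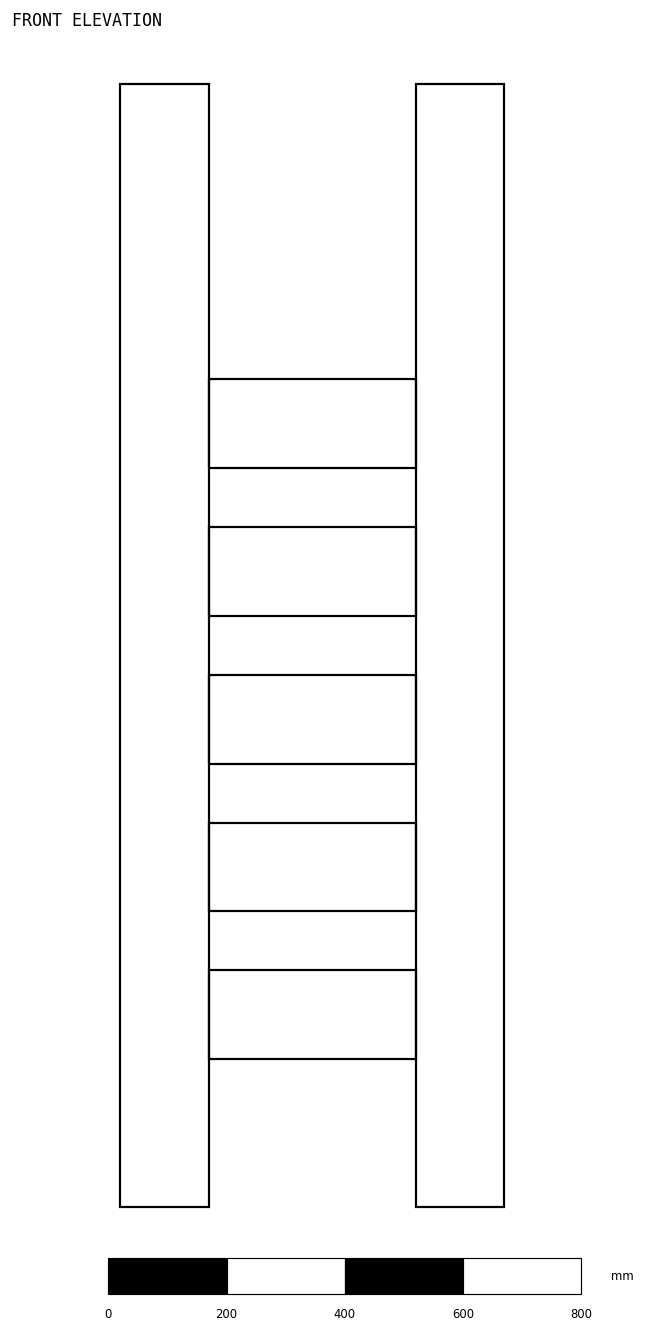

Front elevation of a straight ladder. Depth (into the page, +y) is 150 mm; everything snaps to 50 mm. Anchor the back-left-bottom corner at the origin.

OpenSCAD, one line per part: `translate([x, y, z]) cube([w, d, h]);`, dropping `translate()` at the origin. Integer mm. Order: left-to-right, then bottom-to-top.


cube([150, 150, 1900]);
translate([150, 0, 250]) cube([350, 150, 150]);
translate([150, 0, 500]) cube([350, 150, 150]);
translate([150, 0, 750]) cube([350, 150, 150]);
translate([150, 0, 1000]) cube([350, 150, 150]);
translate([150, 0, 1250]) cube([350, 150, 150]);
translate([500, 0, 0]) cube([150, 150, 1900]);


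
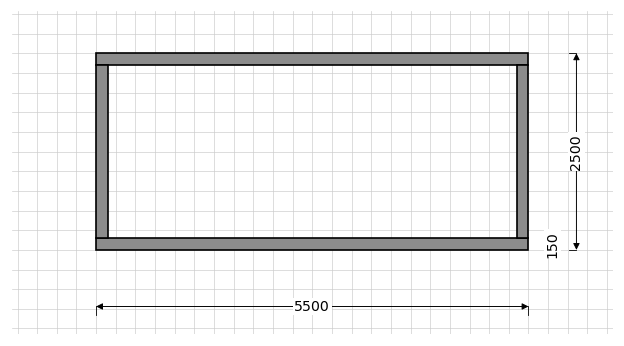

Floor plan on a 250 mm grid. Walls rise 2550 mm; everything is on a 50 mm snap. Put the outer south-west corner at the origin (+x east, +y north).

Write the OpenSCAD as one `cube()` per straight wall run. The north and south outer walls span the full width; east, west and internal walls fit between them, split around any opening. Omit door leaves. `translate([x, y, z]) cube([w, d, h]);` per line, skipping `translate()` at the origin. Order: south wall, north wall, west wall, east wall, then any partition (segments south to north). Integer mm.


cube([5500, 150, 2550]);
translate([0, 2350, 0]) cube([5500, 150, 2550]);
translate([0, 150, 0]) cube([150, 2200, 2550]);
translate([5350, 150, 0]) cube([150, 2200, 2550]);
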